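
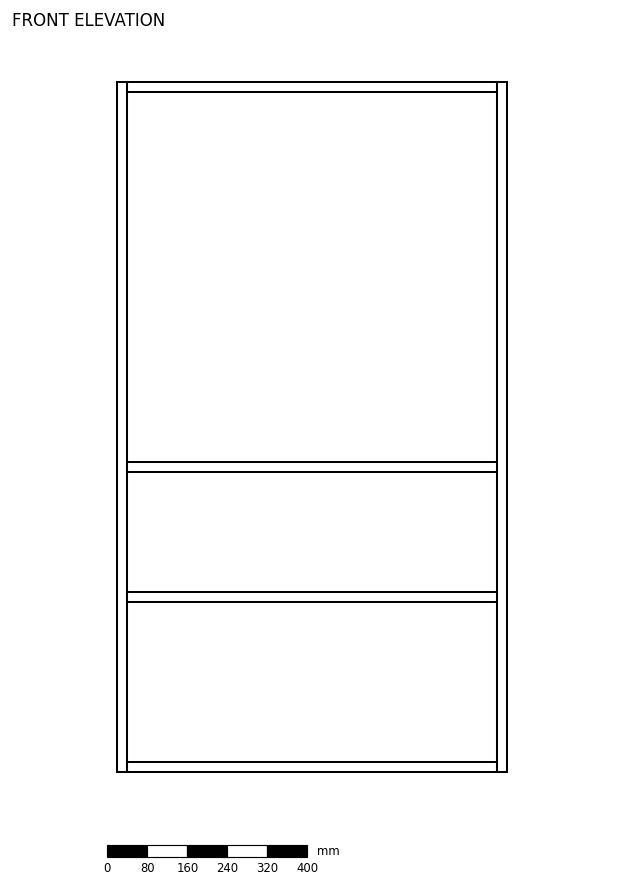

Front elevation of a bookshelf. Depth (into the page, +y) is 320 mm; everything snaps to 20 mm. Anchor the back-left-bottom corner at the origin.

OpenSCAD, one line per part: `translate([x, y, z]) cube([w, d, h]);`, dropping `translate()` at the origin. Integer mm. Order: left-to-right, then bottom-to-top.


cube([20, 320, 1380]);
translate([20, 0, 0]) cube([740, 320, 20]);
translate([20, 0, 340]) cube([740, 320, 20]);
translate([20, 0, 600]) cube([740, 320, 20]);
translate([20, 0, 1360]) cube([740, 320, 20]);
translate([760, 0, 0]) cube([20, 320, 1380]);


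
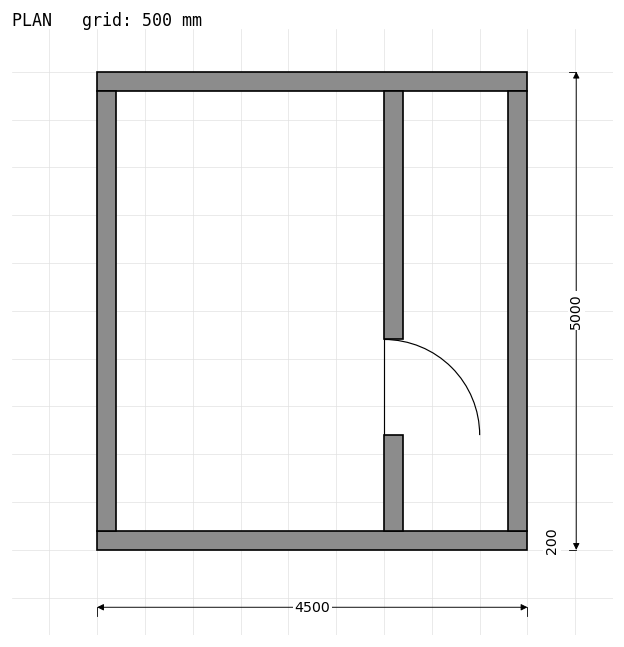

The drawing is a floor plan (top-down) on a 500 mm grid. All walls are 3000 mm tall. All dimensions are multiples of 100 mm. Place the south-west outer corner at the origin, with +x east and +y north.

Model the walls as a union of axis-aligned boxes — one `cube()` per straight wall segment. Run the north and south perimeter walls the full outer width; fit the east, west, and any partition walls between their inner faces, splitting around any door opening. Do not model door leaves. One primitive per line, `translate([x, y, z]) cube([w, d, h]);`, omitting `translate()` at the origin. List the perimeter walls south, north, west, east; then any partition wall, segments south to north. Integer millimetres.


cube([4500, 200, 3000]);
translate([0, 4800, 0]) cube([4500, 200, 3000]);
translate([0, 200, 0]) cube([200, 4600, 3000]);
translate([4300, 200, 0]) cube([200, 4600, 3000]);
translate([3000, 200, 0]) cube([200, 1000, 3000]);
translate([3000, 2200, 0]) cube([200, 2600, 3000]);


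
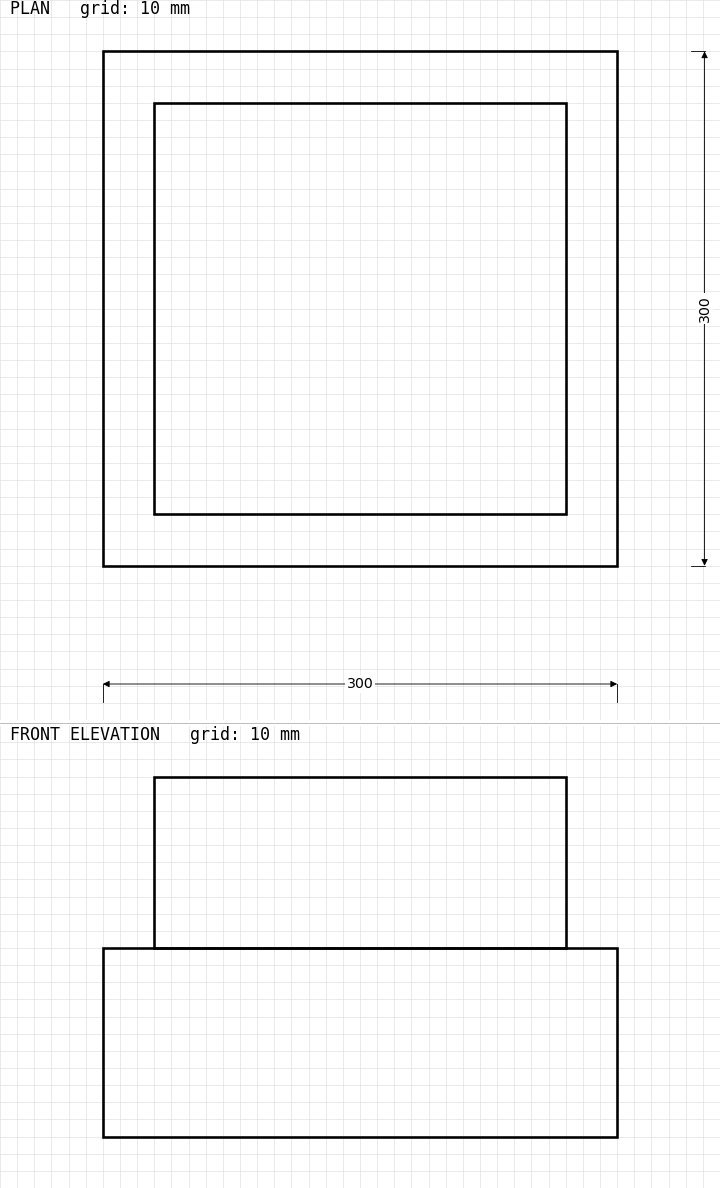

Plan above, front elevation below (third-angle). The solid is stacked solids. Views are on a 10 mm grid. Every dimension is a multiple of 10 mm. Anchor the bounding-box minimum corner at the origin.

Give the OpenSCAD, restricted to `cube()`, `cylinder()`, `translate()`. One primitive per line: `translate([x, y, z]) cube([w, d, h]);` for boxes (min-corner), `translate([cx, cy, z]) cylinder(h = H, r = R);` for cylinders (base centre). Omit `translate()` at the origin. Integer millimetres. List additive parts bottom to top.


cube([300, 300, 110]);
translate([30, 30, 110]) cube([240, 240, 100]);


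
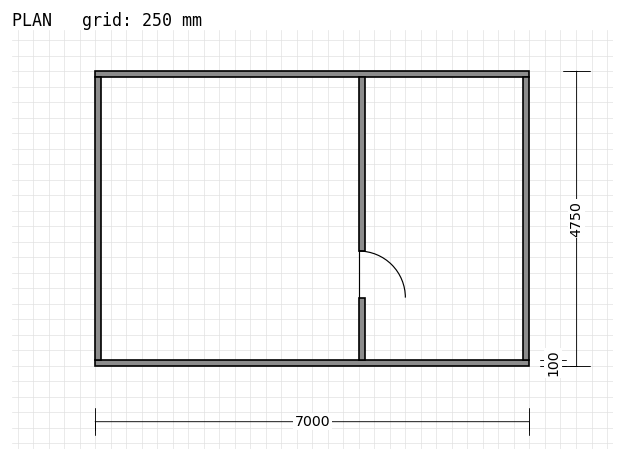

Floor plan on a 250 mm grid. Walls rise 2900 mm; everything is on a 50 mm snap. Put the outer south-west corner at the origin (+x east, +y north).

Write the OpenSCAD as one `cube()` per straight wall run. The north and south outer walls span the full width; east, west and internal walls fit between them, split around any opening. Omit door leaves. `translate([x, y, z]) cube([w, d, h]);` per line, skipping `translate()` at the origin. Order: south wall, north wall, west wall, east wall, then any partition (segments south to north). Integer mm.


cube([7000, 100, 2900]);
translate([0, 4650, 0]) cube([7000, 100, 2900]);
translate([0, 100, 0]) cube([100, 4550, 2900]);
translate([6900, 100, 0]) cube([100, 4550, 2900]);
translate([4250, 100, 0]) cube([100, 1000, 2900]);
translate([4250, 1850, 0]) cube([100, 2800, 2900]);


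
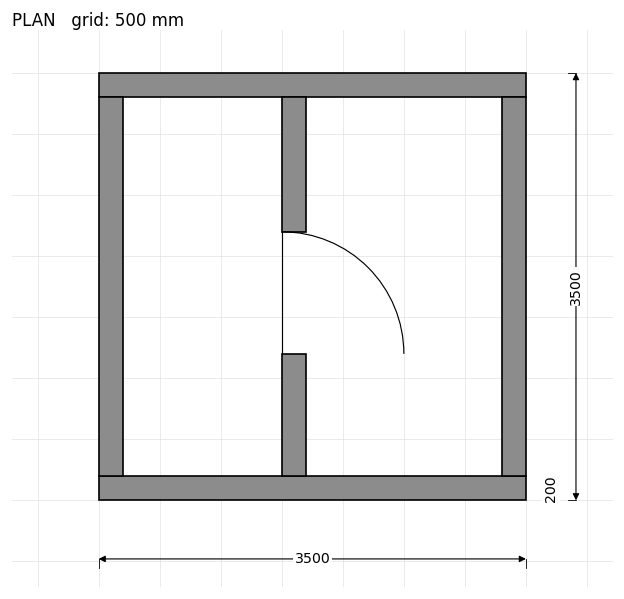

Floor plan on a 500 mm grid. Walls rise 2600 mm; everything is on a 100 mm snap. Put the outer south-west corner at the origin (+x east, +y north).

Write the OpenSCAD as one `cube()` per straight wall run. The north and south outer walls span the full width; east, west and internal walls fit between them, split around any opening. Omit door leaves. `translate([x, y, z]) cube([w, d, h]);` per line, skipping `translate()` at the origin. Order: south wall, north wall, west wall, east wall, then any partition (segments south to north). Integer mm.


cube([3500, 200, 2600]);
translate([0, 3300, 0]) cube([3500, 200, 2600]);
translate([0, 200, 0]) cube([200, 3100, 2600]);
translate([3300, 200, 0]) cube([200, 3100, 2600]);
translate([1500, 200, 0]) cube([200, 1000, 2600]);
translate([1500, 2200, 0]) cube([200, 1100, 2600]);


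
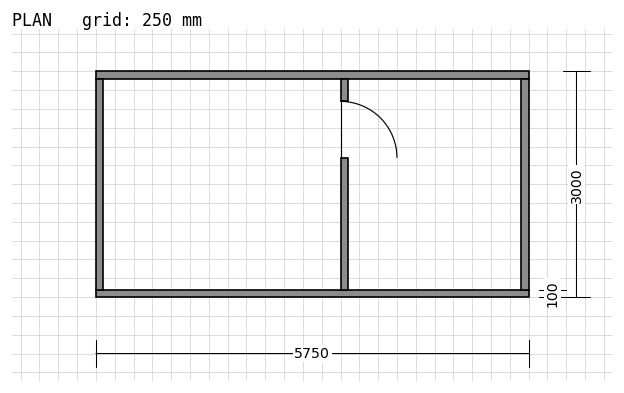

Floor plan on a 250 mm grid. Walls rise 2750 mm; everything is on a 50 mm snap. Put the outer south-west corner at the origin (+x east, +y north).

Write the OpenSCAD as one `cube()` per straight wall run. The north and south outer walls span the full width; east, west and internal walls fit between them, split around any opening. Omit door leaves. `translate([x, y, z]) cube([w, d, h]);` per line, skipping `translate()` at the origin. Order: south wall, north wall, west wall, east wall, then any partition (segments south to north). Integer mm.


cube([5750, 100, 2750]);
translate([0, 2900, 0]) cube([5750, 100, 2750]);
translate([0, 100, 0]) cube([100, 2800, 2750]);
translate([5650, 100, 0]) cube([100, 2800, 2750]);
translate([3250, 100, 0]) cube([100, 1750, 2750]);
translate([3250, 2600, 0]) cube([100, 300, 2750]);


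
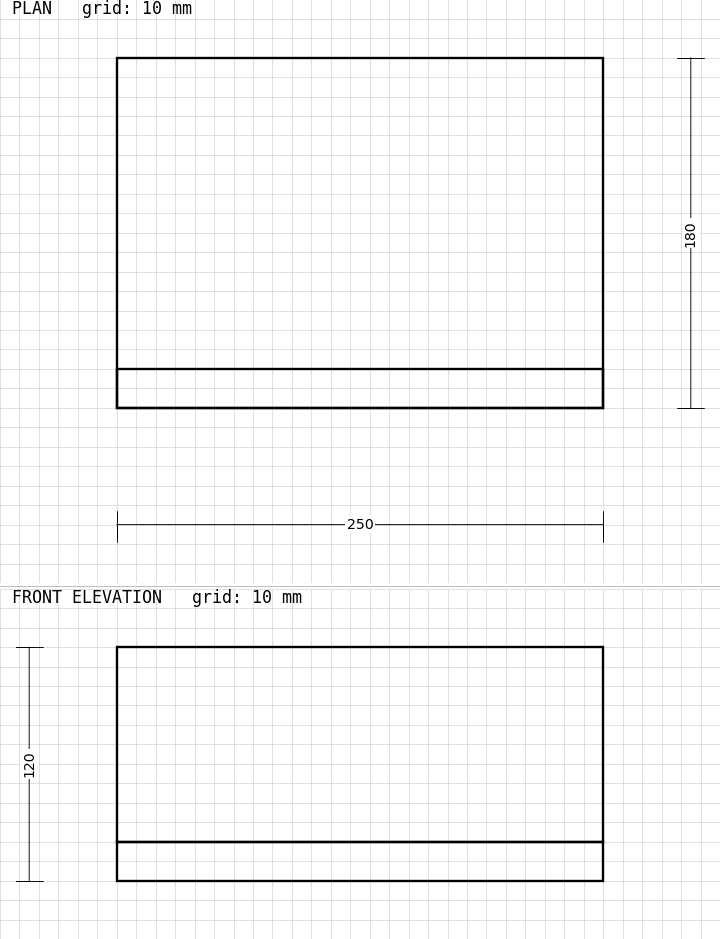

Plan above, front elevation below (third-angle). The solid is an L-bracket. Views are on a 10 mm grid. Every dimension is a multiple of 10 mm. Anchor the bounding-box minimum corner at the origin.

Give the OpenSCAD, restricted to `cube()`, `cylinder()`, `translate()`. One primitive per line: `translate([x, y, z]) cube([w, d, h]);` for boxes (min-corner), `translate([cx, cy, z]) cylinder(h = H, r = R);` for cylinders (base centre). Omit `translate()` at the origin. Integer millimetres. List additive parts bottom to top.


cube([250, 180, 20]);
translate([0, 0, 20]) cube([250, 20, 100]);


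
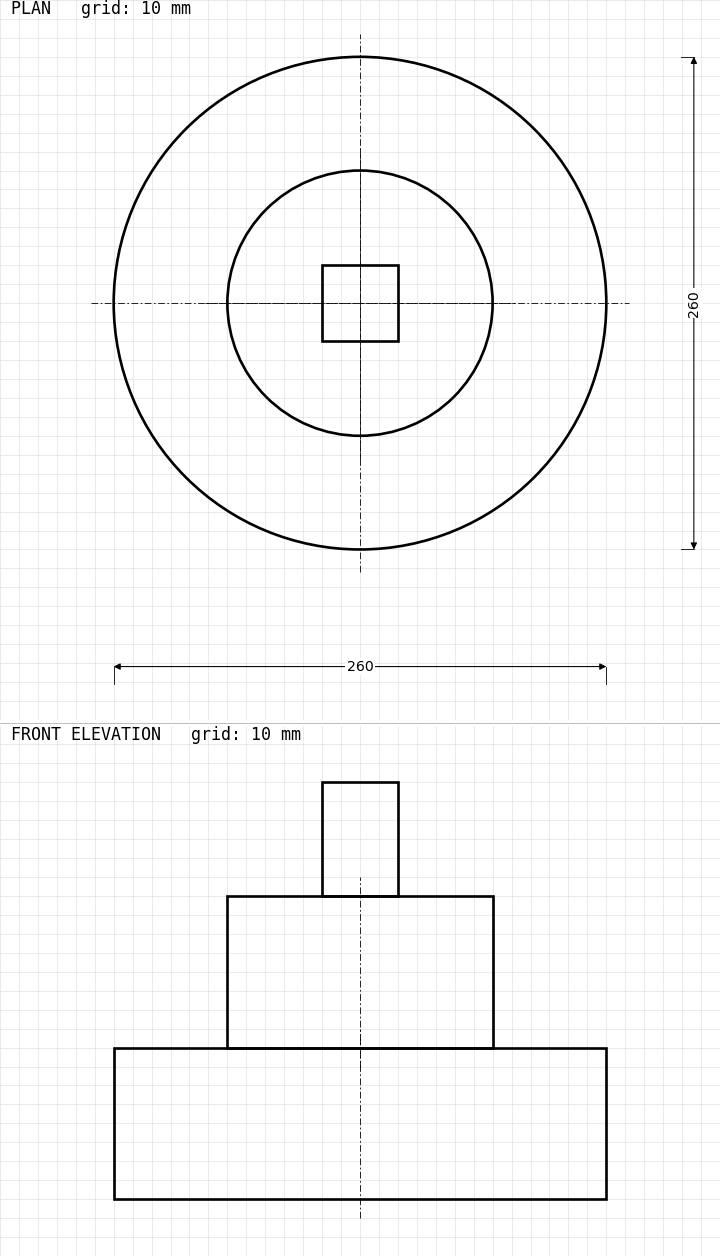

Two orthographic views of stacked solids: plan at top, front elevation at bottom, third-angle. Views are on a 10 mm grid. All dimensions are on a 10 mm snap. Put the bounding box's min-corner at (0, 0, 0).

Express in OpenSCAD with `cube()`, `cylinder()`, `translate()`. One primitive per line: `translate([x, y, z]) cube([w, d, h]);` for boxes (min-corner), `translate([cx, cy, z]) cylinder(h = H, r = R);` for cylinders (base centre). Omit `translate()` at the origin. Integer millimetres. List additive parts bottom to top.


translate([130, 130, 0]) cylinder(h = 80, r = 130);
translate([130, 130, 80]) cylinder(h = 80, r = 70);
translate([110, 110, 160]) cube([40, 40, 60]);


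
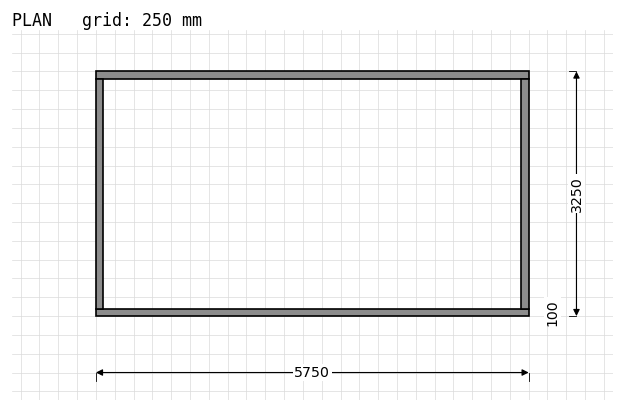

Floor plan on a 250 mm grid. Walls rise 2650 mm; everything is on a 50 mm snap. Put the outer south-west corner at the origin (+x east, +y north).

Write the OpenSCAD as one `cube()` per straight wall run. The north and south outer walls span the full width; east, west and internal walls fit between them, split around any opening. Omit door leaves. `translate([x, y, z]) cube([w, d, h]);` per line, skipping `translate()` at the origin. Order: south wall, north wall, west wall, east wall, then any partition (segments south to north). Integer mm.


cube([5750, 100, 2650]);
translate([0, 3150, 0]) cube([5750, 100, 2650]);
translate([0, 100, 0]) cube([100, 3050, 2650]);
translate([5650, 100, 0]) cube([100, 3050, 2650]);


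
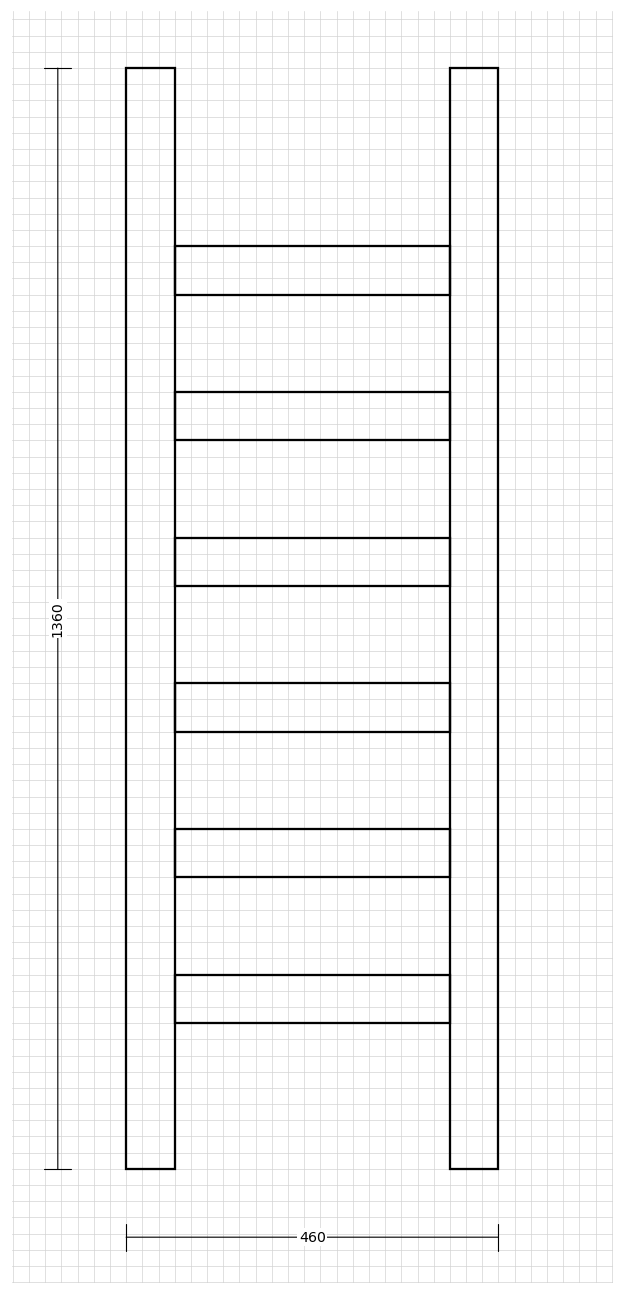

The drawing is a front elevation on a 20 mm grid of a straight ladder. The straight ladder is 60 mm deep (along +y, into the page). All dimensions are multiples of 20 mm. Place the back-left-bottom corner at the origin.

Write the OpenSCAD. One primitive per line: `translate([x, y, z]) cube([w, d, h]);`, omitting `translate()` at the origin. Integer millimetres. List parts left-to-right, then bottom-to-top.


cube([60, 60, 1360]);
translate([60, 0, 180]) cube([340, 60, 60]);
translate([60, 0, 360]) cube([340, 60, 60]);
translate([60, 0, 540]) cube([340, 60, 60]);
translate([60, 0, 720]) cube([340, 60, 60]);
translate([60, 0, 900]) cube([340, 60, 60]);
translate([60, 0, 1080]) cube([340, 60, 60]);
translate([400, 0, 0]) cube([60, 60, 1360]);


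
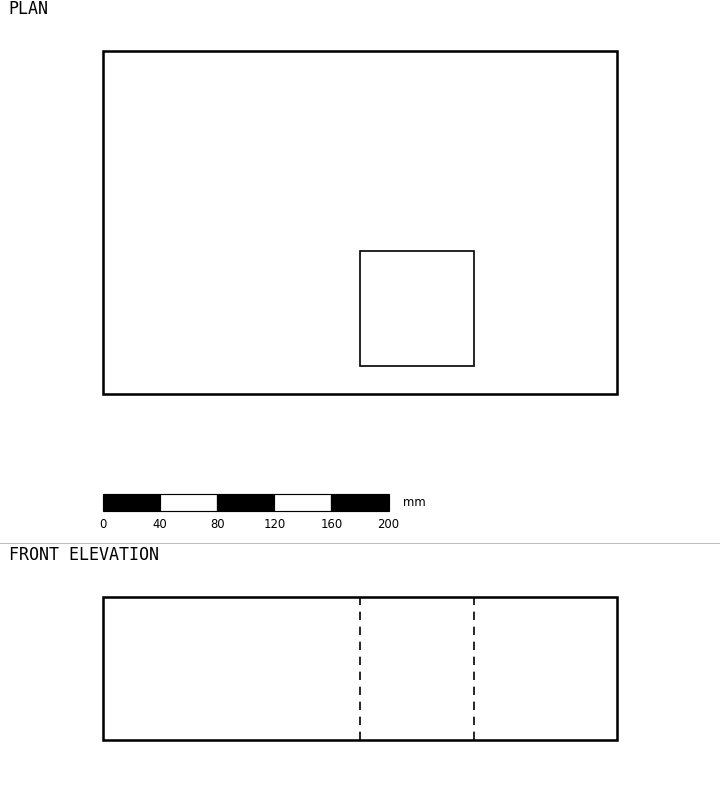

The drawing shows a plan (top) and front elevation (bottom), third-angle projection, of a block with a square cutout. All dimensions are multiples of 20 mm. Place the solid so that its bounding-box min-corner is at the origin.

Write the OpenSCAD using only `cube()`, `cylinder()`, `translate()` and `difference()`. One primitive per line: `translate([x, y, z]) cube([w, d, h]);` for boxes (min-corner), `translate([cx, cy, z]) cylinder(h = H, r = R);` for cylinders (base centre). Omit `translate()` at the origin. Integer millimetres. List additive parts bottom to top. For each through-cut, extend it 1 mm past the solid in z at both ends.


difference() {
  cube([360, 240, 100]);
  translate([180, 20, -1]) cube([80, 80, 102]);
}


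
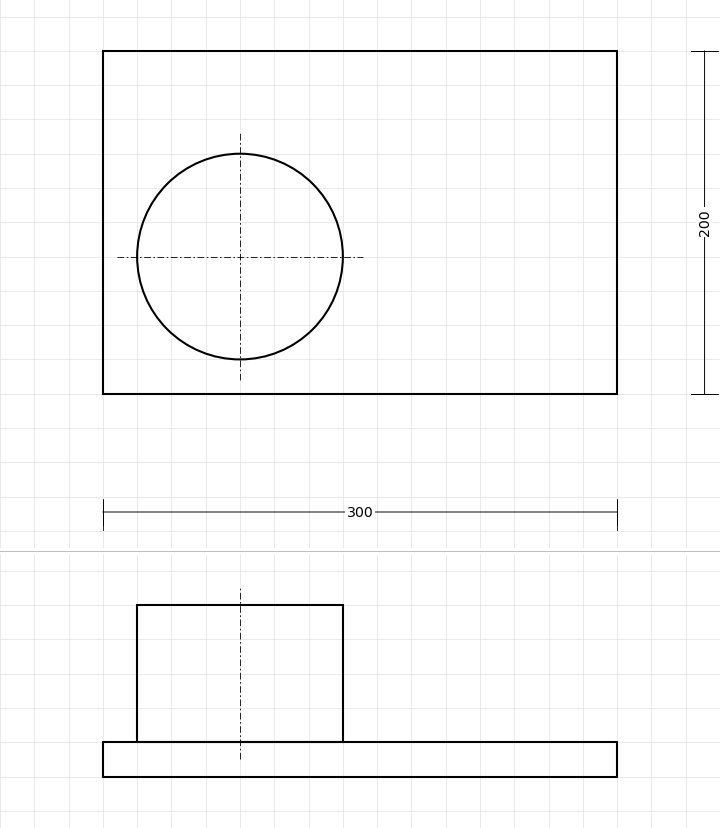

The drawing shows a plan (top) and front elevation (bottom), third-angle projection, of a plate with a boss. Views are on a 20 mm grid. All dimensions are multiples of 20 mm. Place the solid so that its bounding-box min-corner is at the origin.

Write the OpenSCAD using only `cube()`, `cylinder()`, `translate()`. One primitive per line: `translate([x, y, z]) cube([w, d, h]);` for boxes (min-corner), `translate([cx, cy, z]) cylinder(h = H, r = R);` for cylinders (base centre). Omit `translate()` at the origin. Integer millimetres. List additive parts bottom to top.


cube([300, 200, 20]);
translate([80, 80, 20]) cylinder(h = 80, r = 60);


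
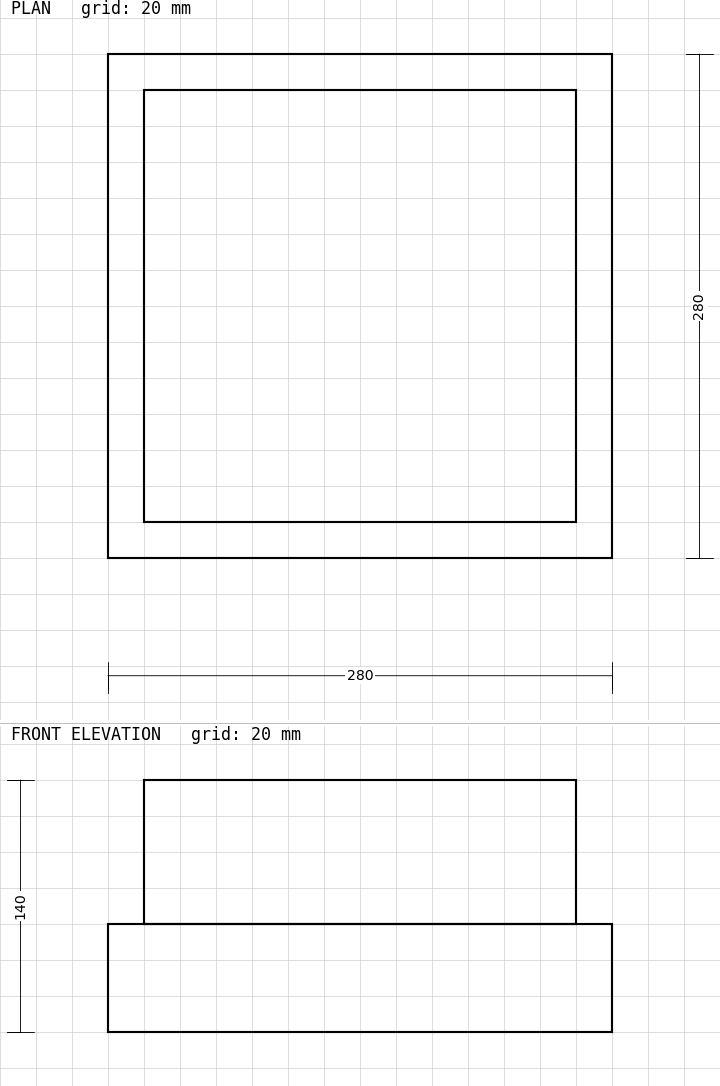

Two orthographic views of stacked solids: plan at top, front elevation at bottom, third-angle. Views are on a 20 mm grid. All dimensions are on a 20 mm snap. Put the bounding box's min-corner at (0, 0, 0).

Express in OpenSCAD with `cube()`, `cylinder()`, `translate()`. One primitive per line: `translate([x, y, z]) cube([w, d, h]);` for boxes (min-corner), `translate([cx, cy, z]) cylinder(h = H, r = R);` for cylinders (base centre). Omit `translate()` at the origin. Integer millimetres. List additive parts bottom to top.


cube([280, 280, 60]);
translate([20, 20, 60]) cube([240, 240, 80]);


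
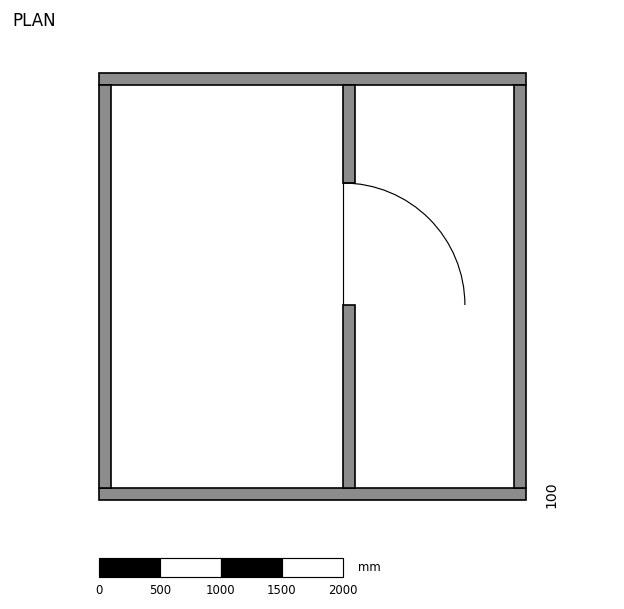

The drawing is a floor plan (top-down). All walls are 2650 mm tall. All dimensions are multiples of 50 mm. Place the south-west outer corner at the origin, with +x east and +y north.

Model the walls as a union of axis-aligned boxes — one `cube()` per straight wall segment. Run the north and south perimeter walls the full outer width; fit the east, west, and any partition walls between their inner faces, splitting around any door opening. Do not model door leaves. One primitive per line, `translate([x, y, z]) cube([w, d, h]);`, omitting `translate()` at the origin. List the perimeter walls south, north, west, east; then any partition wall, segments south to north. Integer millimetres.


cube([3500, 100, 2650]);
translate([0, 3400, 0]) cube([3500, 100, 2650]);
translate([0, 100, 0]) cube([100, 3300, 2650]);
translate([3400, 100, 0]) cube([100, 3300, 2650]);
translate([2000, 100, 0]) cube([100, 1500, 2650]);
translate([2000, 2600, 0]) cube([100, 800, 2650]);


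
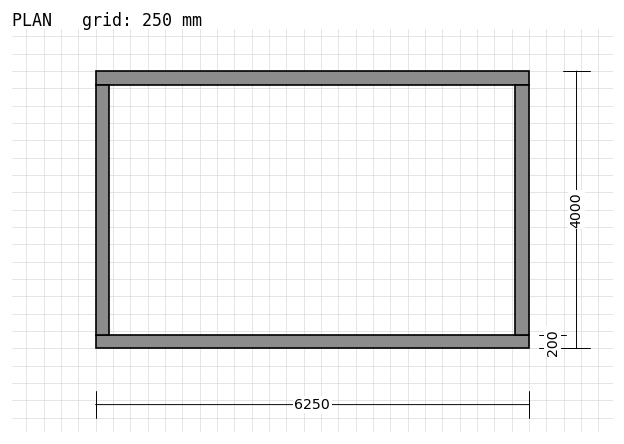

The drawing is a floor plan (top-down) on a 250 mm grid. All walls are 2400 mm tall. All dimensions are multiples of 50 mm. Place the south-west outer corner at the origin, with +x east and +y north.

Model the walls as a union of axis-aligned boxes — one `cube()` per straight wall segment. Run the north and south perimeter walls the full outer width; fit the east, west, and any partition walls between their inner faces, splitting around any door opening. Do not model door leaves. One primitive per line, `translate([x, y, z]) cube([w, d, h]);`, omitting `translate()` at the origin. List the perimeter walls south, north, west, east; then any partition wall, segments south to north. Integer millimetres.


cube([6250, 200, 2400]);
translate([0, 3800, 0]) cube([6250, 200, 2400]);
translate([0, 200, 0]) cube([200, 3600, 2400]);
translate([6050, 200, 0]) cube([200, 3600, 2400]);


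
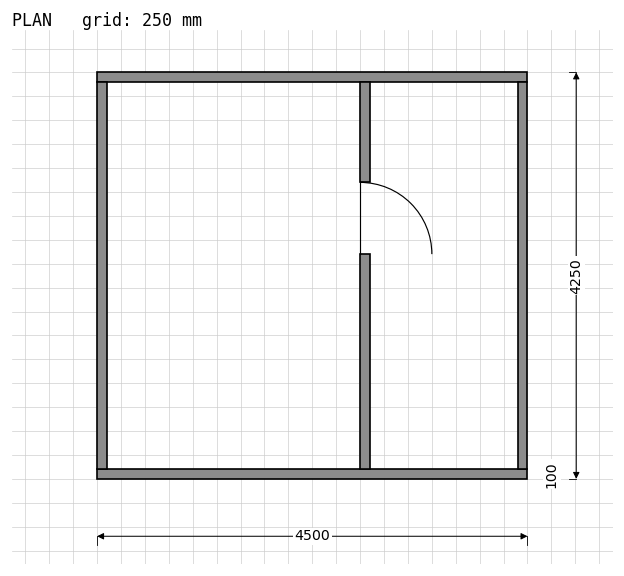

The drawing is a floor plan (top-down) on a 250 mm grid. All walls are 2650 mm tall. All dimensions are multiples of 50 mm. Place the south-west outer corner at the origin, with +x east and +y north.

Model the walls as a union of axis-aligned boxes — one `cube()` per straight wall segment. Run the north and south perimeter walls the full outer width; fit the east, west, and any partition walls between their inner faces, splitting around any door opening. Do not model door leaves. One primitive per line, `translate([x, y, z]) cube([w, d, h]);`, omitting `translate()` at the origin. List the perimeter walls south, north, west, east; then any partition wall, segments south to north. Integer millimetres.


cube([4500, 100, 2650]);
translate([0, 4150, 0]) cube([4500, 100, 2650]);
translate([0, 100, 0]) cube([100, 4050, 2650]);
translate([4400, 100, 0]) cube([100, 4050, 2650]);
translate([2750, 100, 0]) cube([100, 2250, 2650]);
translate([2750, 3100, 0]) cube([100, 1050, 2650]);


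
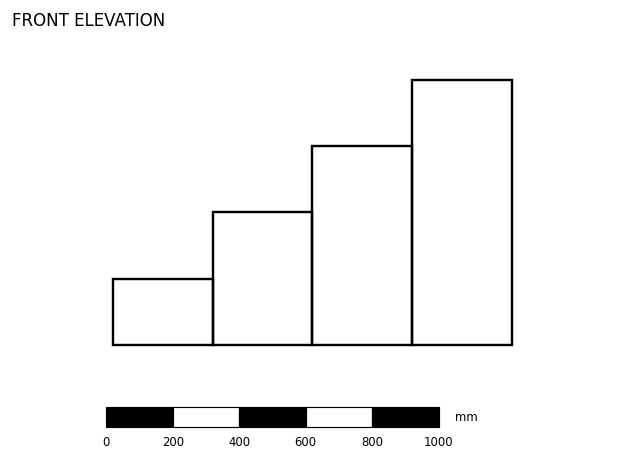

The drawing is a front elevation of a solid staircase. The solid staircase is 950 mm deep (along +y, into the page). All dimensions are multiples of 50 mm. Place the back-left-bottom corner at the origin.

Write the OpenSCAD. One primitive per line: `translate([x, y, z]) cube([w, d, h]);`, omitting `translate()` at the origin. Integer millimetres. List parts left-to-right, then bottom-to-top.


cube([300, 950, 200]);
translate([300, 0, 0]) cube([300, 950, 400]);
translate([600, 0, 0]) cube([300, 950, 600]);
translate([900, 0, 0]) cube([300, 950, 800]);


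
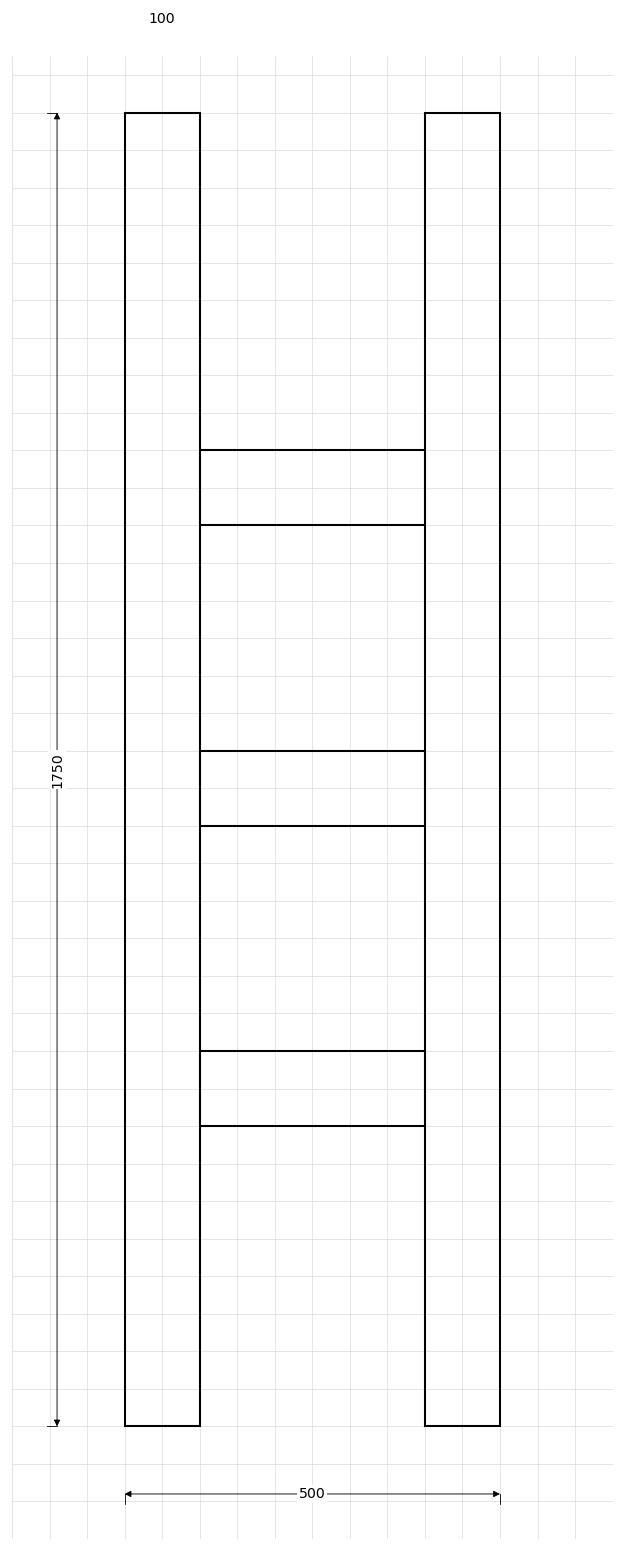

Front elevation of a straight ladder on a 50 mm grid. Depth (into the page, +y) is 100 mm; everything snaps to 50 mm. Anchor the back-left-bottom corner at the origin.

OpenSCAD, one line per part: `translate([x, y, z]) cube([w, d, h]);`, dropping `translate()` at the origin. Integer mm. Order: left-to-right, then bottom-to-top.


cube([100, 100, 1750]);
translate([100, 0, 400]) cube([300, 100, 100]);
translate([100, 0, 800]) cube([300, 100, 100]);
translate([100, 0, 1200]) cube([300, 100, 100]);
translate([400, 0, 0]) cube([100, 100, 1750]);


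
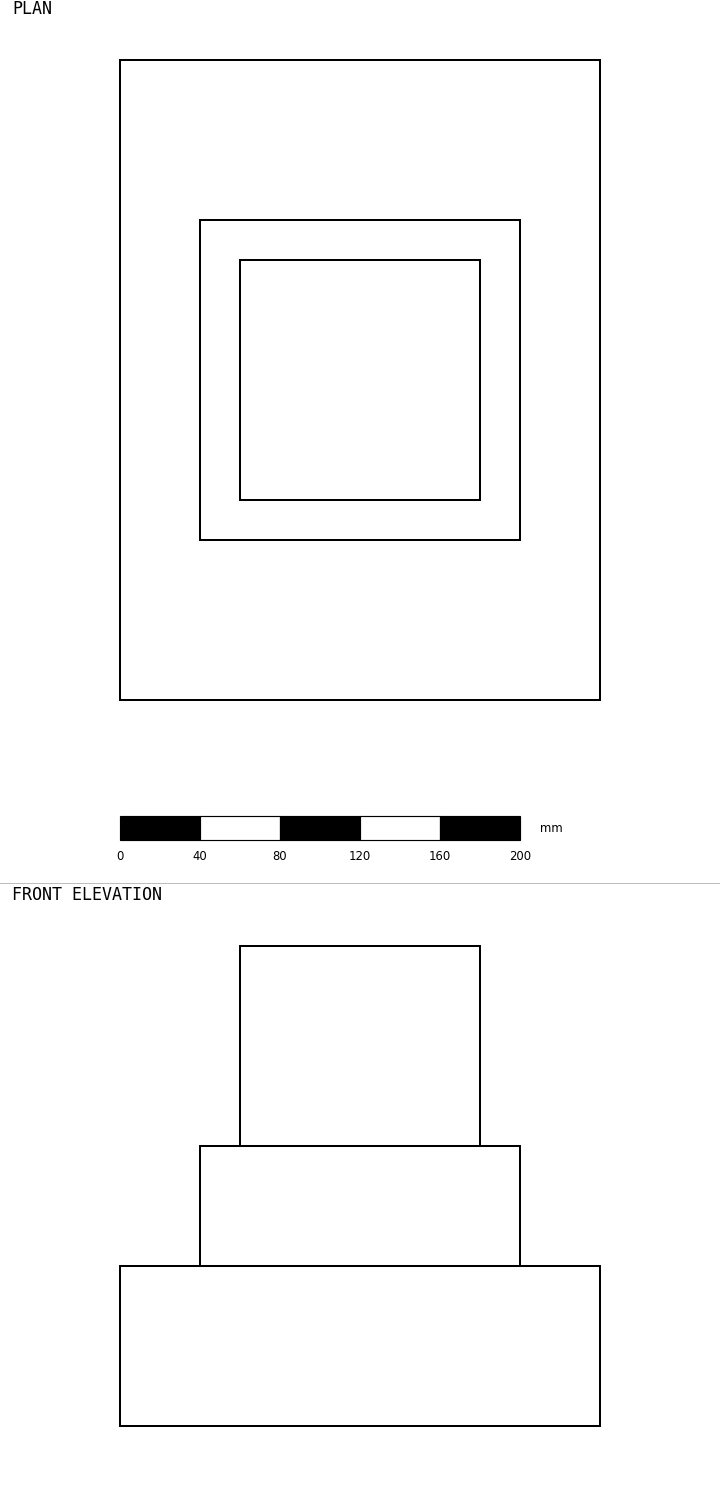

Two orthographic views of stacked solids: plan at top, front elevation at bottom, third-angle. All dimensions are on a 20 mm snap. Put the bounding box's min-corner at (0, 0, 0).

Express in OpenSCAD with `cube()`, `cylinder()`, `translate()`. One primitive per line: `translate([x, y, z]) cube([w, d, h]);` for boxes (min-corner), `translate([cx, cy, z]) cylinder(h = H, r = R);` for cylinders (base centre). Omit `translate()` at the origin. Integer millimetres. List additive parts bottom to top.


cube([240, 320, 80]);
translate([40, 80, 80]) cube([160, 160, 60]);
translate([60, 100, 140]) cube([120, 120, 100]);


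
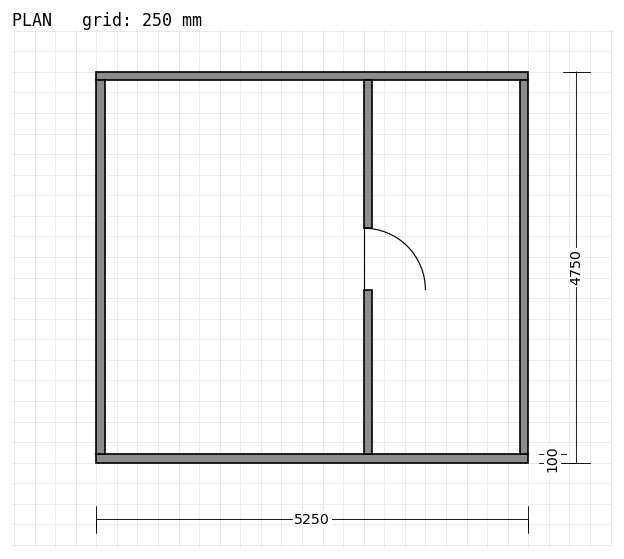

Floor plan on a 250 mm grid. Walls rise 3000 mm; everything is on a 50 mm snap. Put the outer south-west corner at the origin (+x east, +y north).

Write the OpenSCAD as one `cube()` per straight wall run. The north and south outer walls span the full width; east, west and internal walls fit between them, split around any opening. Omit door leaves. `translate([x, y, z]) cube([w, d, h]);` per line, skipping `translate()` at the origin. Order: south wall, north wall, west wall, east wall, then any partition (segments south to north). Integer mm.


cube([5250, 100, 3000]);
translate([0, 4650, 0]) cube([5250, 100, 3000]);
translate([0, 100, 0]) cube([100, 4550, 3000]);
translate([5150, 100, 0]) cube([100, 4550, 3000]);
translate([3250, 100, 0]) cube([100, 2000, 3000]);
translate([3250, 2850, 0]) cube([100, 1800, 3000]);


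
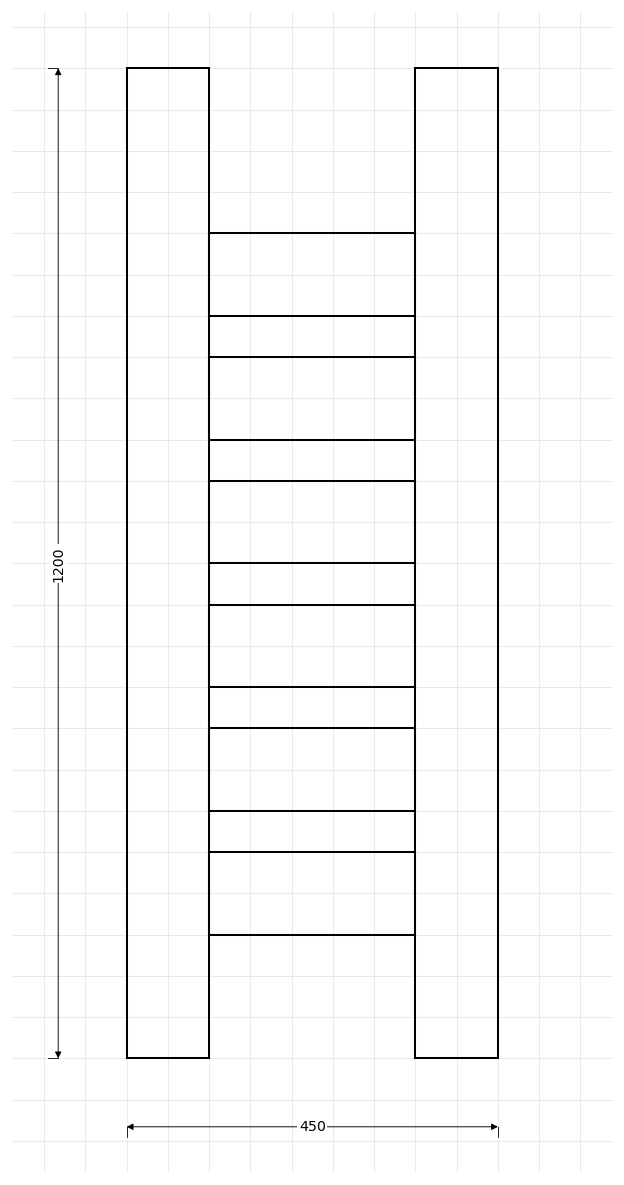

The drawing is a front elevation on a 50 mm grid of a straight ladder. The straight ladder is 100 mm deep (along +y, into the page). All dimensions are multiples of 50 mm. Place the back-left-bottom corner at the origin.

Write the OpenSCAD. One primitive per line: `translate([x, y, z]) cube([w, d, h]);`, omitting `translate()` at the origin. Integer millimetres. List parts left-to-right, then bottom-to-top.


cube([100, 100, 1200]);
translate([100, 0, 150]) cube([250, 100, 100]);
translate([100, 0, 300]) cube([250, 100, 100]);
translate([100, 0, 450]) cube([250, 100, 100]);
translate([100, 0, 600]) cube([250, 100, 100]);
translate([100, 0, 750]) cube([250, 100, 100]);
translate([100, 0, 900]) cube([250, 100, 100]);
translate([350, 0, 0]) cube([100, 100, 1200]);


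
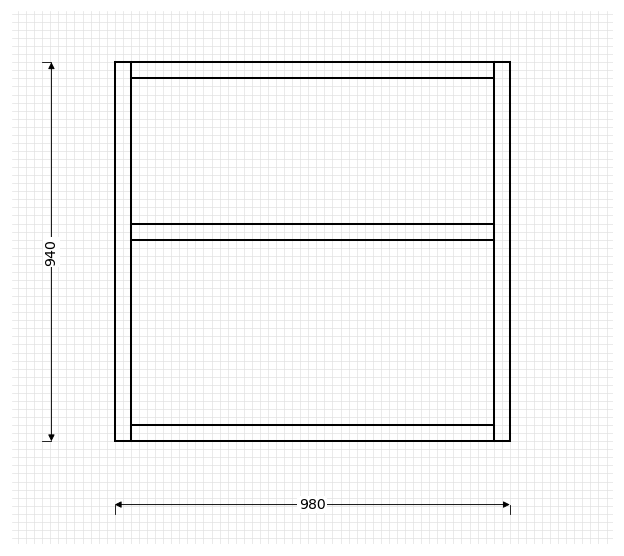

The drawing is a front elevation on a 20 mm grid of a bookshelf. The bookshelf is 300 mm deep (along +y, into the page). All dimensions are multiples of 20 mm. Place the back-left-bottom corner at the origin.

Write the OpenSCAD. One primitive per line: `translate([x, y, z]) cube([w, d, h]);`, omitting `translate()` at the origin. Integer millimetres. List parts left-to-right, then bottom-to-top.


cube([40, 300, 940]);
translate([40, 0, 0]) cube([900, 300, 40]);
translate([40, 0, 500]) cube([900, 300, 40]);
translate([40, 0, 900]) cube([900, 300, 40]);
translate([940, 0, 0]) cube([40, 300, 940]);


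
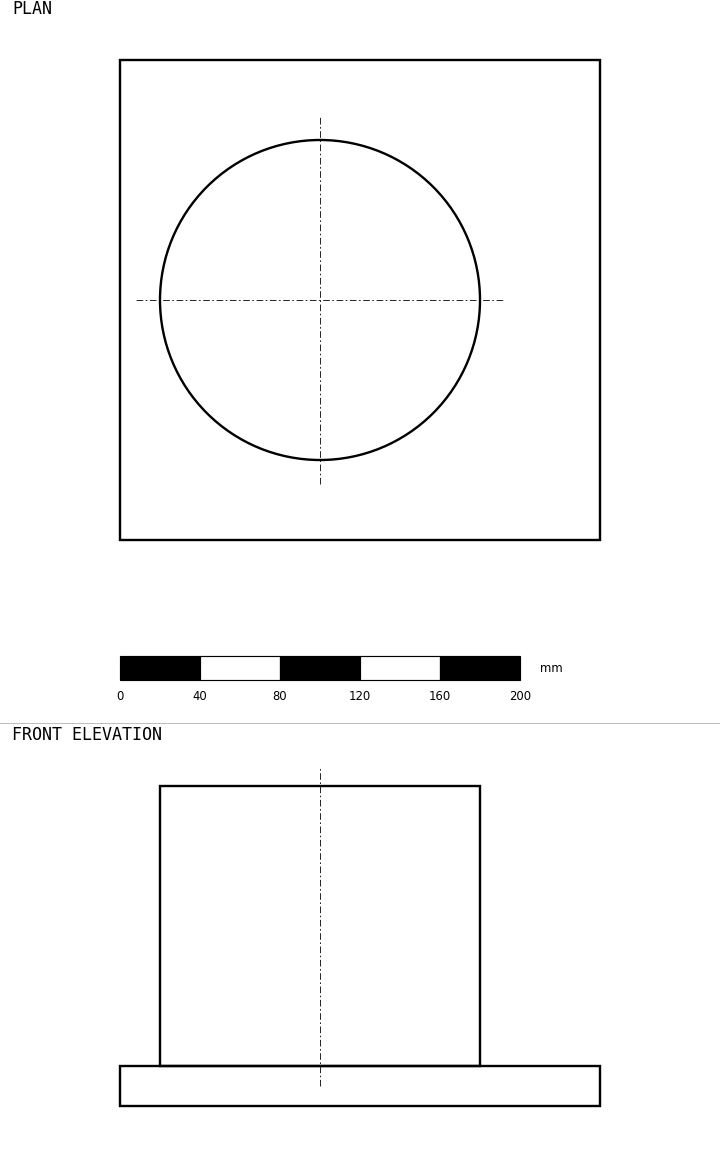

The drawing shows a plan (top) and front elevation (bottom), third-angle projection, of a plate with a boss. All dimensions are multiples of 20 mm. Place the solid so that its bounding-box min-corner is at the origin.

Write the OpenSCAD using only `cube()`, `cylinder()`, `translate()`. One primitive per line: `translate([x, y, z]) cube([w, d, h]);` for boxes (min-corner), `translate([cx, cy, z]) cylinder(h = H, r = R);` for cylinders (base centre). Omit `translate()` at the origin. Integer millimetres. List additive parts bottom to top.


cube([240, 240, 20]);
translate([100, 120, 20]) cylinder(h = 140, r = 80);


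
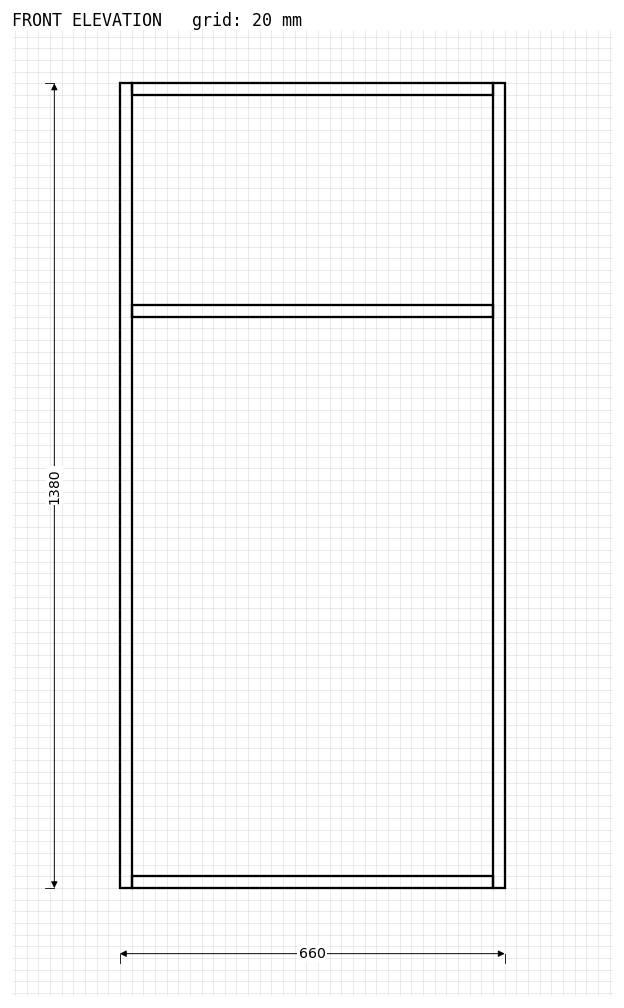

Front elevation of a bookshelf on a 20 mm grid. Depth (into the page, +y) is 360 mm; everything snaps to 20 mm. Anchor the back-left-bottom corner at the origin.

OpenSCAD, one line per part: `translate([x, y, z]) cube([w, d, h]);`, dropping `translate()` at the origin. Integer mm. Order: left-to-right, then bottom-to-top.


cube([20, 360, 1380]);
translate([20, 0, 0]) cube([620, 360, 20]);
translate([20, 0, 980]) cube([620, 360, 20]);
translate([20, 0, 1360]) cube([620, 360, 20]);
translate([640, 0, 0]) cube([20, 360, 1380]);


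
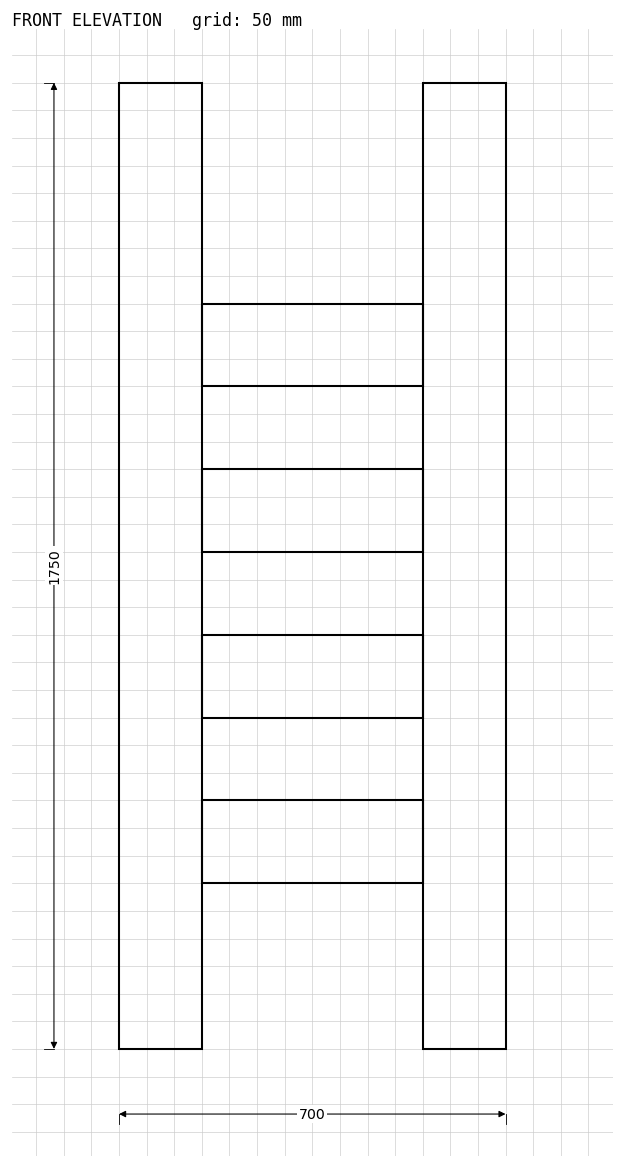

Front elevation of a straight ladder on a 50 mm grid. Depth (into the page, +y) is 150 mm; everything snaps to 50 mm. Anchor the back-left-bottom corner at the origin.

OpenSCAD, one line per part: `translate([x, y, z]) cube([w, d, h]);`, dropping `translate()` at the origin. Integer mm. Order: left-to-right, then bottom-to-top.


cube([150, 150, 1750]);
translate([150, 0, 300]) cube([400, 150, 150]);
translate([150, 0, 600]) cube([400, 150, 150]);
translate([150, 0, 900]) cube([400, 150, 150]);
translate([150, 0, 1200]) cube([400, 150, 150]);
translate([550, 0, 0]) cube([150, 150, 1750]);


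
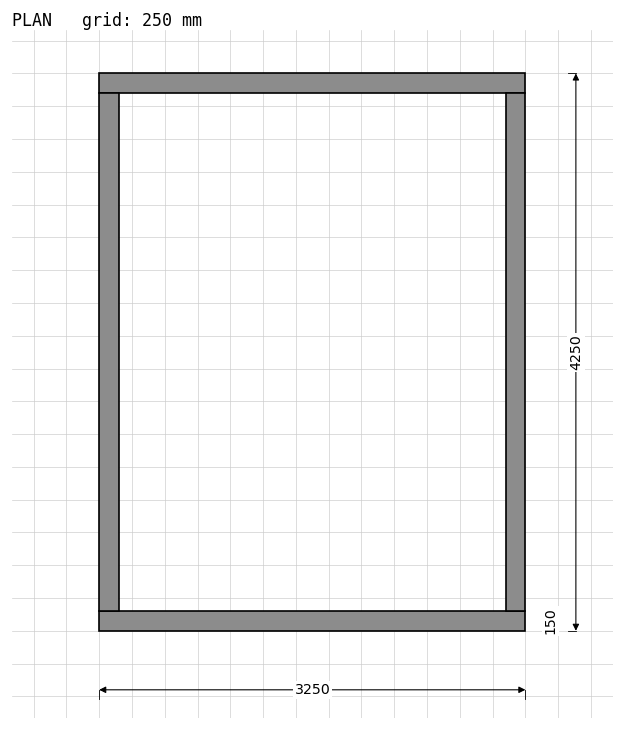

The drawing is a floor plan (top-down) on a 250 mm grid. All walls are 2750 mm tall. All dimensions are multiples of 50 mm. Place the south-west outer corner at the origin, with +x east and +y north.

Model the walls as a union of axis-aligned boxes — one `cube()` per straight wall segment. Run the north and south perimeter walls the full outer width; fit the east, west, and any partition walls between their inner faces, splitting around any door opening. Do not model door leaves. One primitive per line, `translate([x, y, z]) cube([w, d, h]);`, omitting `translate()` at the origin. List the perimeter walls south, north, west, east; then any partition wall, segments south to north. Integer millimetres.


cube([3250, 150, 2750]);
translate([0, 4100, 0]) cube([3250, 150, 2750]);
translate([0, 150, 0]) cube([150, 3950, 2750]);
translate([3100, 150, 0]) cube([150, 3950, 2750]);


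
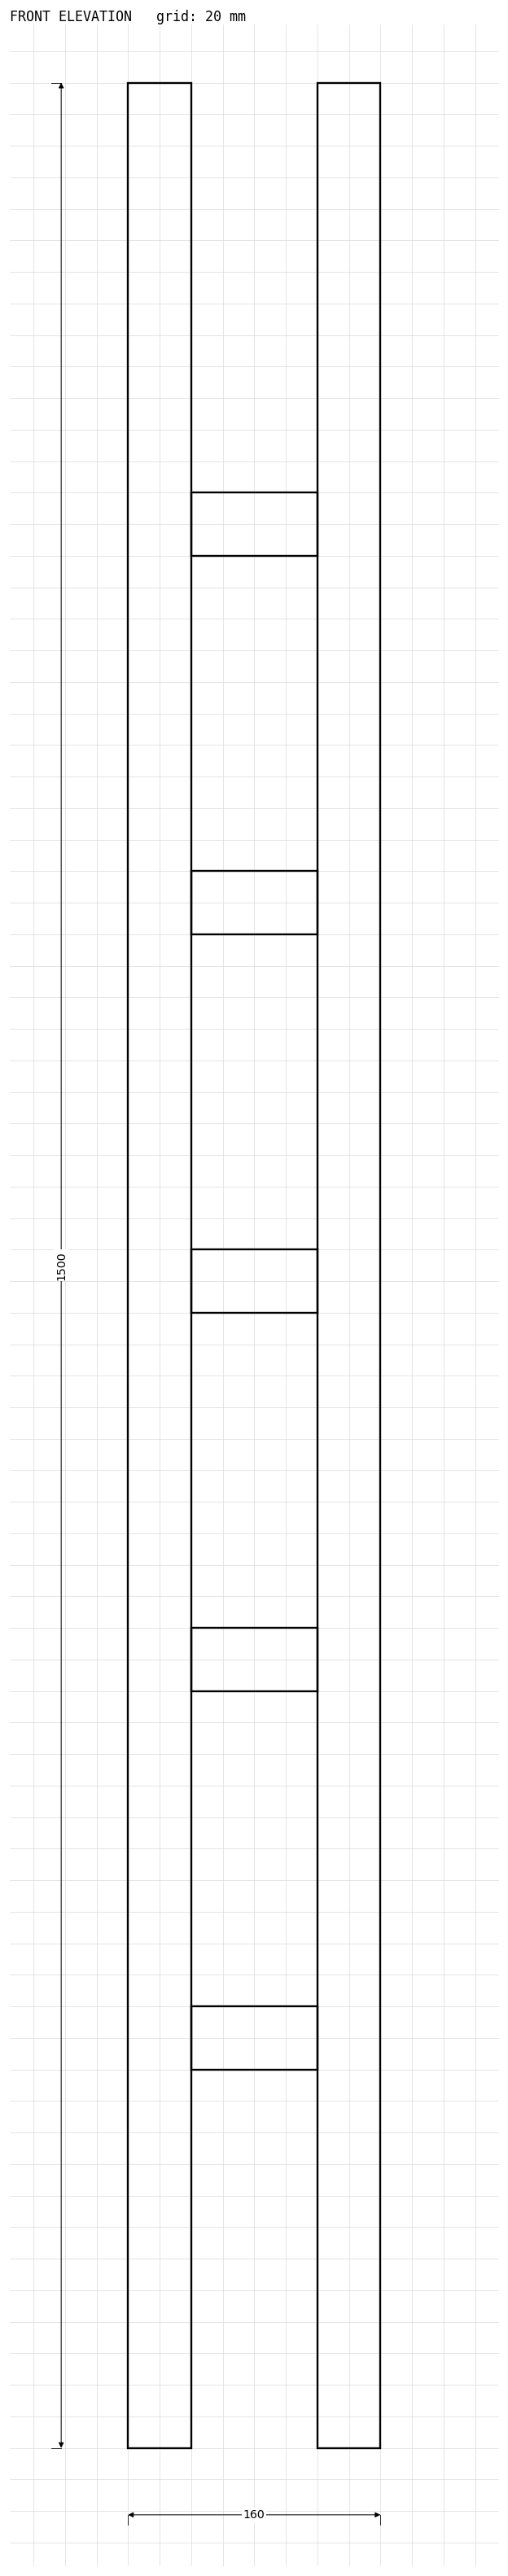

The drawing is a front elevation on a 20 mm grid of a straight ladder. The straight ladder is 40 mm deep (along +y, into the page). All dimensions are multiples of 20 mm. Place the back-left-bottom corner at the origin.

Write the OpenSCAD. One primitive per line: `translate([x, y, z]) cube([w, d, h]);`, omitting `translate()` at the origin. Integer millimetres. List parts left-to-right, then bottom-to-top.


cube([40, 40, 1500]);
translate([40, 0, 240]) cube([80, 40, 40]);
translate([40, 0, 480]) cube([80, 40, 40]);
translate([40, 0, 720]) cube([80, 40, 40]);
translate([40, 0, 960]) cube([80, 40, 40]);
translate([40, 0, 1200]) cube([80, 40, 40]);
translate([120, 0, 0]) cube([40, 40, 1500]);


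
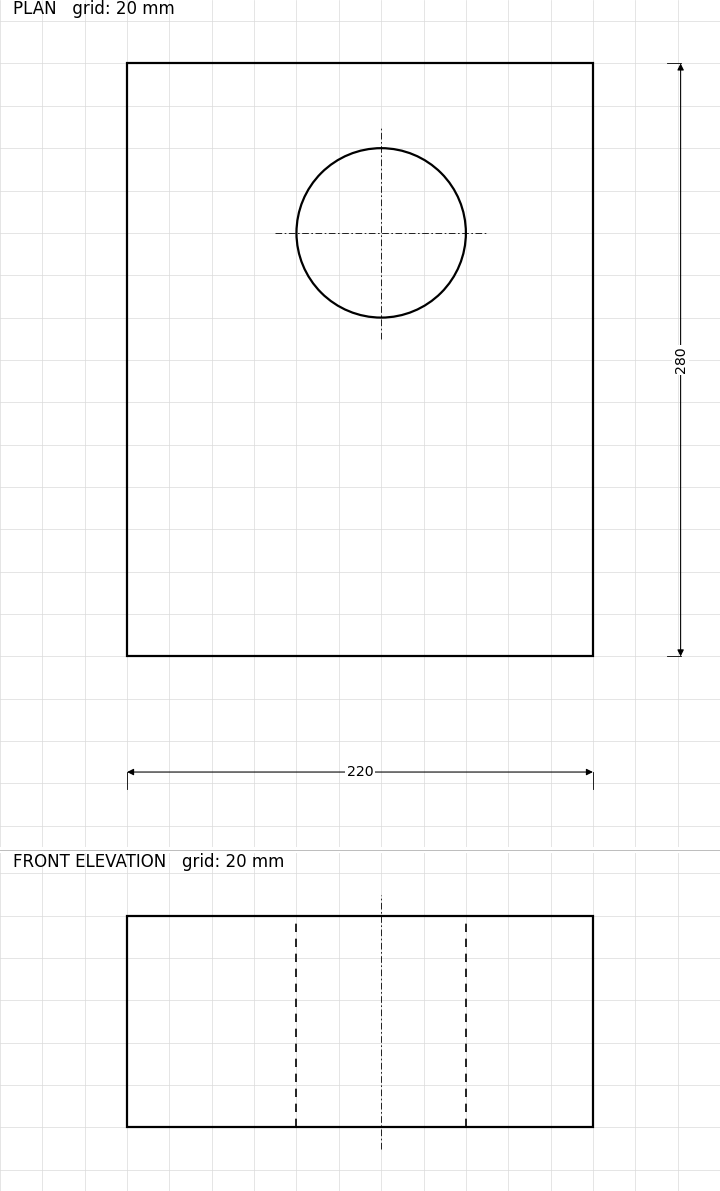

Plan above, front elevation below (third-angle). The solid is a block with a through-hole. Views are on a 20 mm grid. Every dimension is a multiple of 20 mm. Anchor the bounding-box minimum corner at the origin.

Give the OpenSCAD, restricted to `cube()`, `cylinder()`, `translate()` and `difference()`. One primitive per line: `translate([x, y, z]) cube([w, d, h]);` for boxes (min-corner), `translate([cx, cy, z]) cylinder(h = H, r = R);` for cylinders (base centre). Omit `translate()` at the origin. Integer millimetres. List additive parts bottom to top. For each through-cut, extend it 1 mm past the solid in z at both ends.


difference() {
  cube([220, 280, 100]);
  translate([120, 200, -1]) cylinder(h = 102, r = 40);
}


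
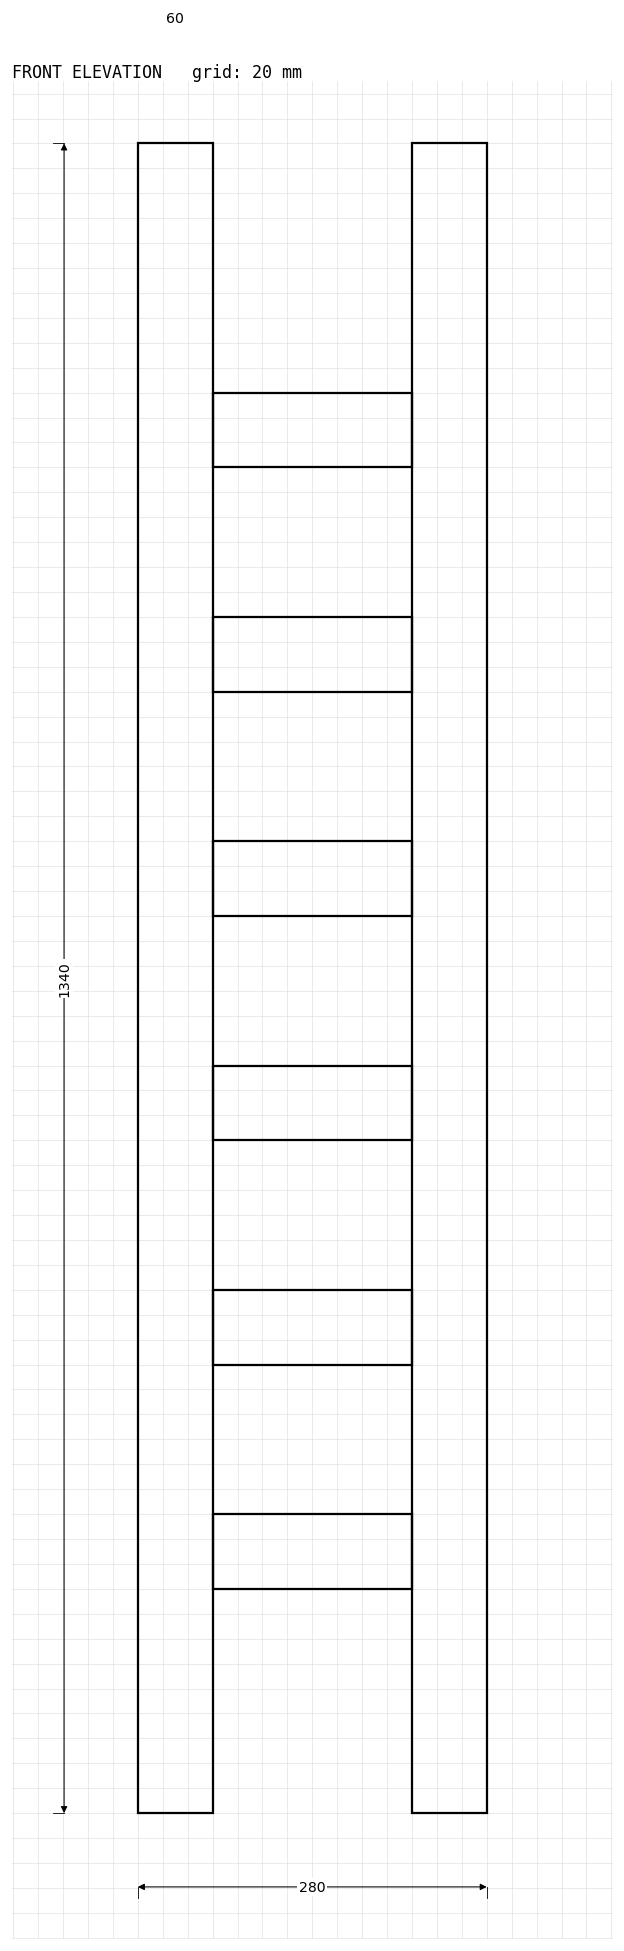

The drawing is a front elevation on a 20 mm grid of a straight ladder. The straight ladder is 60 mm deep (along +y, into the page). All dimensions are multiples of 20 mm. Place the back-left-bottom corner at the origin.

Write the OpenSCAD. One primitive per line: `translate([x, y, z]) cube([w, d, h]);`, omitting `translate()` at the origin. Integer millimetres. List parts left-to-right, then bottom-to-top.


cube([60, 60, 1340]);
translate([60, 0, 180]) cube([160, 60, 60]);
translate([60, 0, 360]) cube([160, 60, 60]);
translate([60, 0, 540]) cube([160, 60, 60]);
translate([60, 0, 720]) cube([160, 60, 60]);
translate([60, 0, 900]) cube([160, 60, 60]);
translate([60, 0, 1080]) cube([160, 60, 60]);
translate([220, 0, 0]) cube([60, 60, 1340]);


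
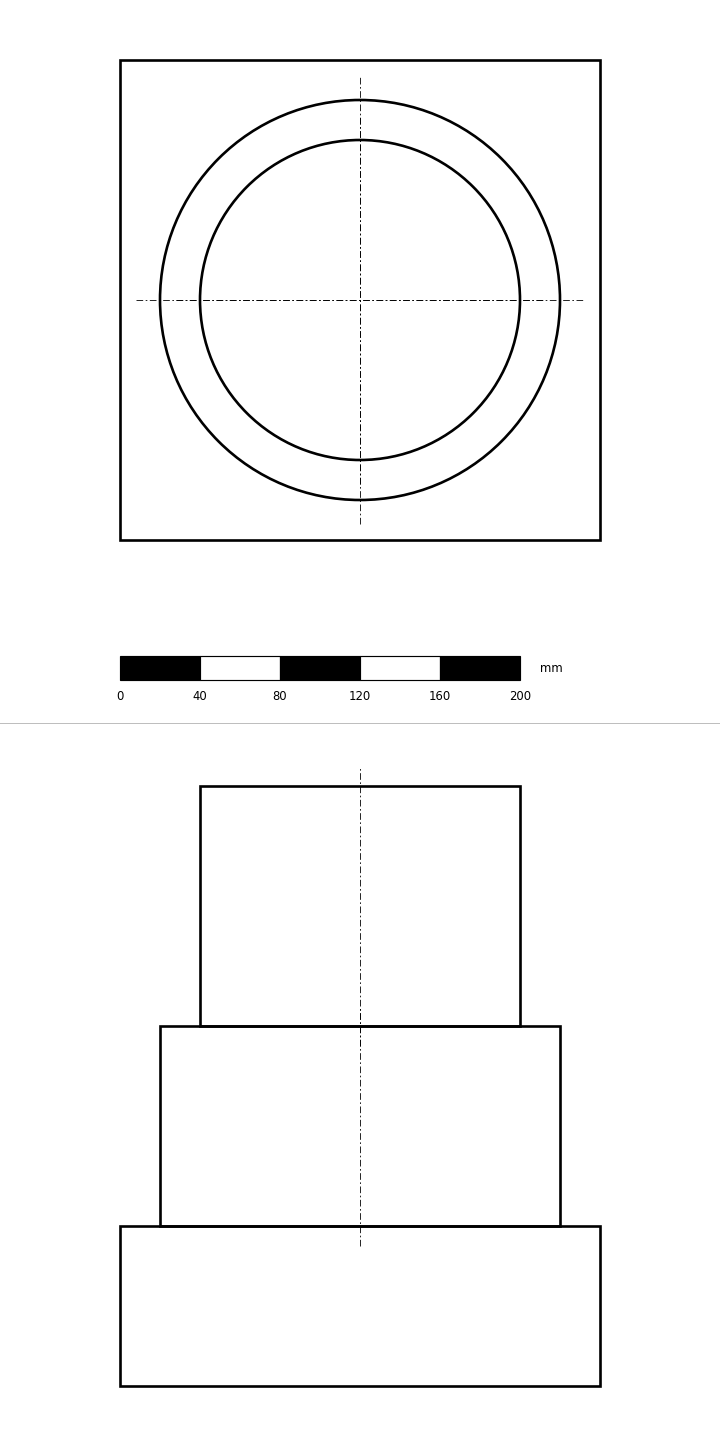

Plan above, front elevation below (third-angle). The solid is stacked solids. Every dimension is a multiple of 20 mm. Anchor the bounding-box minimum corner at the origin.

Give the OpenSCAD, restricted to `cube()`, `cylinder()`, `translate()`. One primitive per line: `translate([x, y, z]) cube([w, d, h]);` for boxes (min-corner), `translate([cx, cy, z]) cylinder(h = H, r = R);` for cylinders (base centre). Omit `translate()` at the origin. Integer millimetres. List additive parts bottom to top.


cube([240, 240, 80]);
translate([120, 120, 80]) cylinder(h = 100, r = 100);
translate([120, 120, 180]) cylinder(h = 120, r = 80);


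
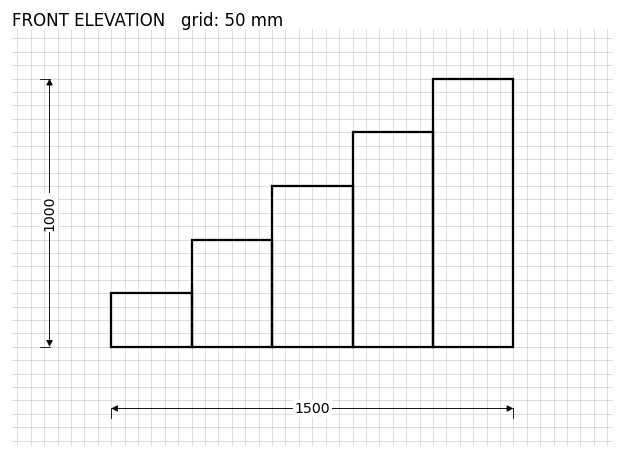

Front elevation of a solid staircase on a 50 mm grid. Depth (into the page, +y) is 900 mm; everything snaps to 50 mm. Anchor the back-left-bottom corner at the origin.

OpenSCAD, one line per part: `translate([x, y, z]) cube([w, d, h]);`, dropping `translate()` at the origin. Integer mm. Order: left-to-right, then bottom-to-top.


cube([300, 900, 200]);
translate([300, 0, 0]) cube([300, 900, 400]);
translate([600, 0, 0]) cube([300, 900, 600]);
translate([900, 0, 0]) cube([300, 900, 800]);
translate([1200, 0, 0]) cube([300, 900, 1000]);


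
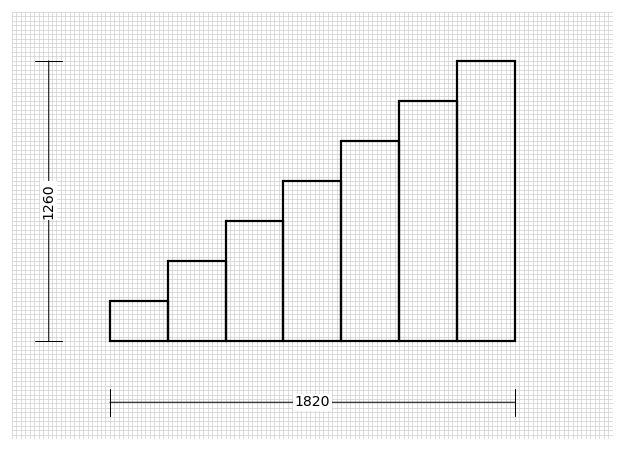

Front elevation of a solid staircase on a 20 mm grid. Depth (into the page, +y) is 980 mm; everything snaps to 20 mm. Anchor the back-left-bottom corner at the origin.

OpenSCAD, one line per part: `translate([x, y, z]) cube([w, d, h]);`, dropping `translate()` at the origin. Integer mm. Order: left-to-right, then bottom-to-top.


cube([260, 980, 180]);
translate([260, 0, 0]) cube([260, 980, 360]);
translate([520, 0, 0]) cube([260, 980, 540]);
translate([780, 0, 0]) cube([260, 980, 720]);
translate([1040, 0, 0]) cube([260, 980, 900]);
translate([1300, 0, 0]) cube([260, 980, 1080]);
translate([1560, 0, 0]) cube([260, 980, 1260]);


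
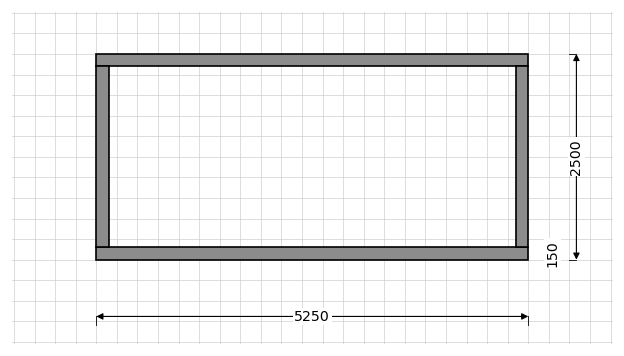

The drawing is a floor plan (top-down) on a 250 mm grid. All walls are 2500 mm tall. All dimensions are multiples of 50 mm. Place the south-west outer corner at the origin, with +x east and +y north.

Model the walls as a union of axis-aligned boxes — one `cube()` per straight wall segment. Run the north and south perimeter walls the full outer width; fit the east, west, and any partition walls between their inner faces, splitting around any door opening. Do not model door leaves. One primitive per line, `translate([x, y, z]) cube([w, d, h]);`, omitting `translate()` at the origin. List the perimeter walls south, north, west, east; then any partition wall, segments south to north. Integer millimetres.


cube([5250, 150, 2500]);
translate([0, 2350, 0]) cube([5250, 150, 2500]);
translate([0, 150, 0]) cube([150, 2200, 2500]);
translate([5100, 150, 0]) cube([150, 2200, 2500]);


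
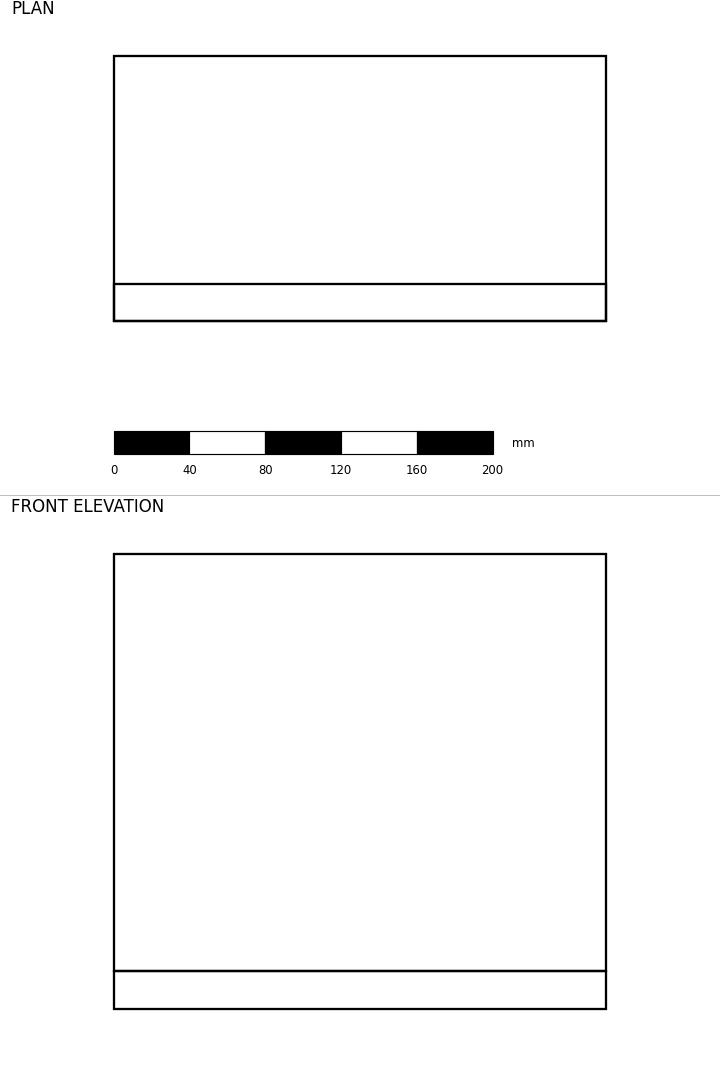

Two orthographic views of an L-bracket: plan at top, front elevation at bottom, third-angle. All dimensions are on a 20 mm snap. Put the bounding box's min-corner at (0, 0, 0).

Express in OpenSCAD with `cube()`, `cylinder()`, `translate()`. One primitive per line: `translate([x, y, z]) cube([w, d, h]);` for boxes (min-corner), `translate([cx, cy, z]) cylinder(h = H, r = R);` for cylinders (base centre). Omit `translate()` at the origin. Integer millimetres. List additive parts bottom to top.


cube([260, 140, 20]);
translate([0, 0, 20]) cube([260, 20, 220]);


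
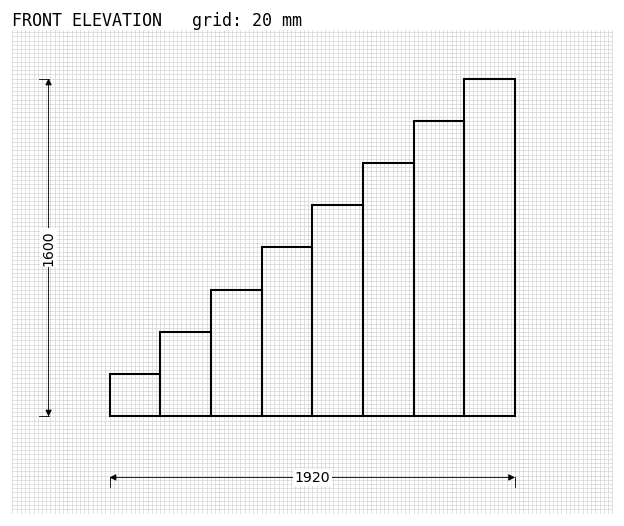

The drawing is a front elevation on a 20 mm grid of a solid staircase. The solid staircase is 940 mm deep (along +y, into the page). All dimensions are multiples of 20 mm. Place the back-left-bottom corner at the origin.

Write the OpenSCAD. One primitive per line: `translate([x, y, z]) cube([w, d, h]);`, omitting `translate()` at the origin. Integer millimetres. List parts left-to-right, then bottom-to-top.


cube([240, 940, 200]);
translate([240, 0, 0]) cube([240, 940, 400]);
translate([480, 0, 0]) cube([240, 940, 600]);
translate([720, 0, 0]) cube([240, 940, 800]);
translate([960, 0, 0]) cube([240, 940, 1000]);
translate([1200, 0, 0]) cube([240, 940, 1200]);
translate([1440, 0, 0]) cube([240, 940, 1400]);
translate([1680, 0, 0]) cube([240, 940, 1600]);


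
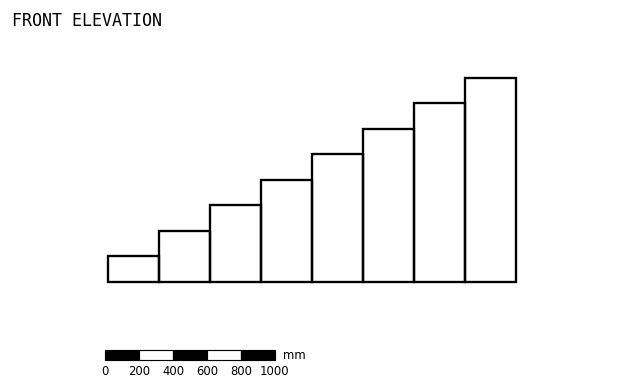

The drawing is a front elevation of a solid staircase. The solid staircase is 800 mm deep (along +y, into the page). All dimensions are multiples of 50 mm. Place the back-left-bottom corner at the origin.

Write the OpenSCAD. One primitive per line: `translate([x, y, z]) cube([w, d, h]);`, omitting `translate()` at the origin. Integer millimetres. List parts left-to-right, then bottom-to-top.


cube([300, 800, 150]);
translate([300, 0, 0]) cube([300, 800, 300]);
translate([600, 0, 0]) cube([300, 800, 450]);
translate([900, 0, 0]) cube([300, 800, 600]);
translate([1200, 0, 0]) cube([300, 800, 750]);
translate([1500, 0, 0]) cube([300, 800, 900]);
translate([1800, 0, 0]) cube([300, 800, 1050]);
translate([2100, 0, 0]) cube([300, 800, 1200]);


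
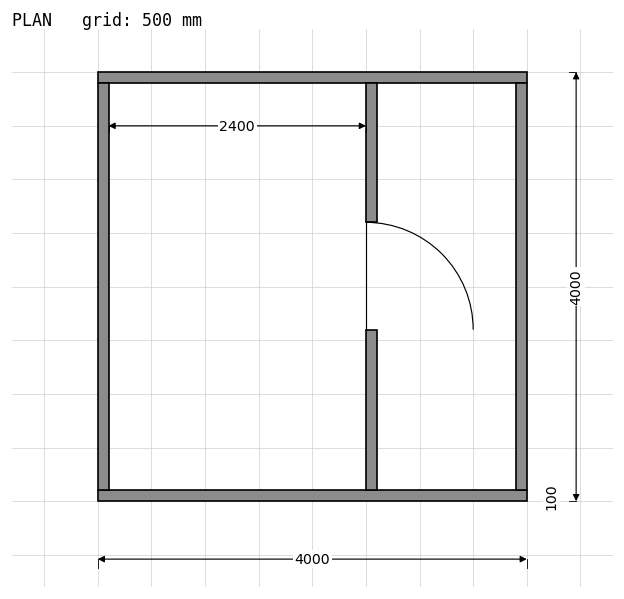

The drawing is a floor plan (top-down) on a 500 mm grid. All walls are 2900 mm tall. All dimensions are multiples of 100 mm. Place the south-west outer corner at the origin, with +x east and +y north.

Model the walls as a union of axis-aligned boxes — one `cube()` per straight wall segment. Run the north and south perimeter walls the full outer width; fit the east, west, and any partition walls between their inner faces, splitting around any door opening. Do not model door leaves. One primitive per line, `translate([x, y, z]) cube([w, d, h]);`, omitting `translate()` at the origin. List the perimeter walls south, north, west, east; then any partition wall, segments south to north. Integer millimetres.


cube([4000, 100, 2900]);
translate([0, 3900, 0]) cube([4000, 100, 2900]);
translate([0, 100, 0]) cube([100, 3800, 2900]);
translate([3900, 100, 0]) cube([100, 3800, 2900]);
translate([2500, 100, 0]) cube([100, 1500, 2900]);
translate([2500, 2600, 0]) cube([100, 1300, 2900]);
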